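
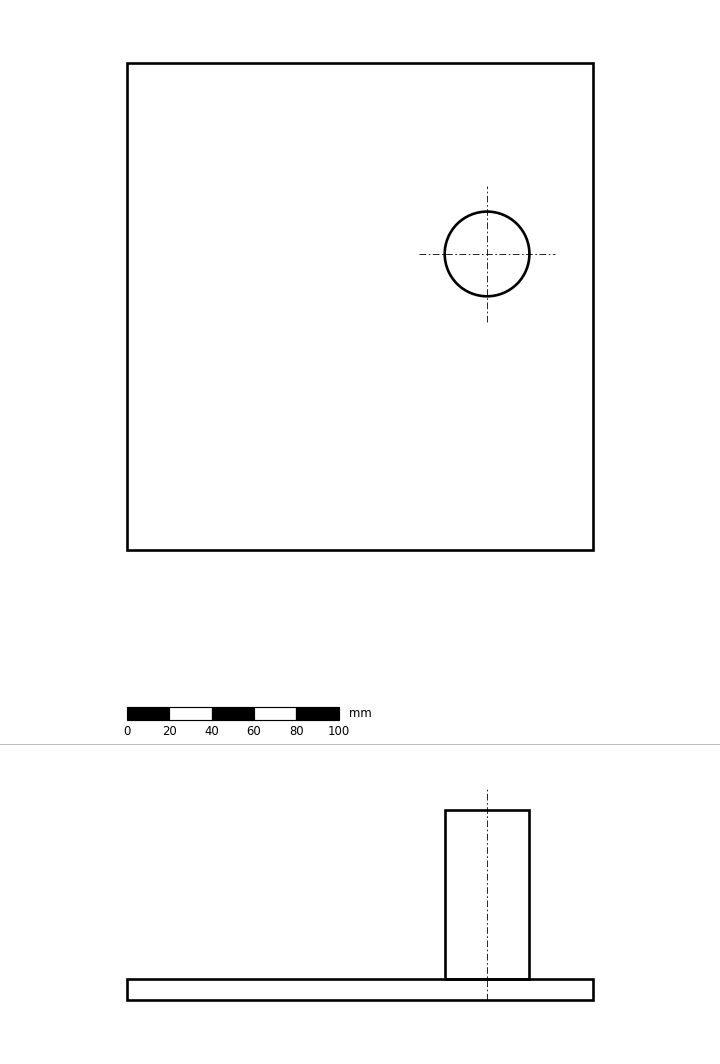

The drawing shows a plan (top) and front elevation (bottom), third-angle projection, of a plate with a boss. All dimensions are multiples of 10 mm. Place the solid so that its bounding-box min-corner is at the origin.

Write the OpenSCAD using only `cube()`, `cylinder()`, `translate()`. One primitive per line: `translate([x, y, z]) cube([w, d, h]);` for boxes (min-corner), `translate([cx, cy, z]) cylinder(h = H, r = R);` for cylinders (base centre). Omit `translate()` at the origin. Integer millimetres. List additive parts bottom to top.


cube([220, 230, 10]);
translate([170, 140, 10]) cylinder(h = 80, r = 20);


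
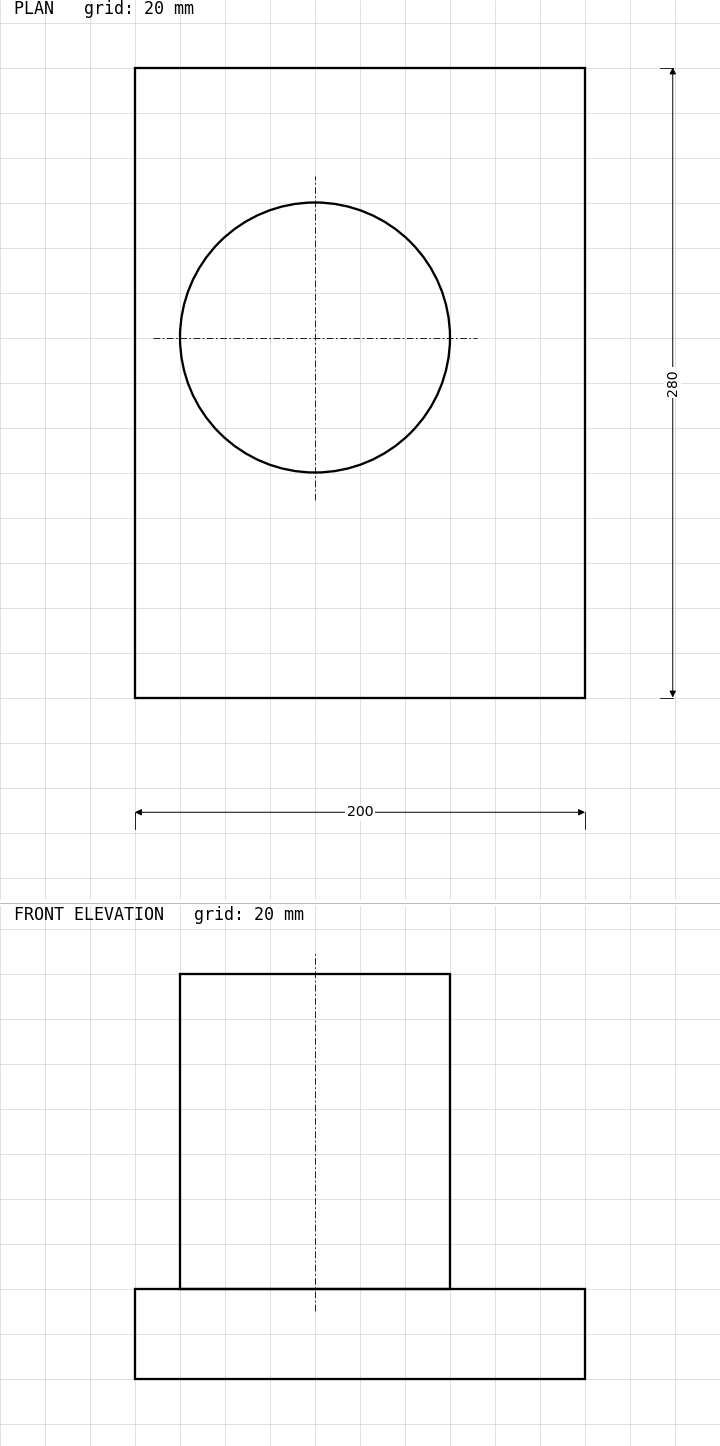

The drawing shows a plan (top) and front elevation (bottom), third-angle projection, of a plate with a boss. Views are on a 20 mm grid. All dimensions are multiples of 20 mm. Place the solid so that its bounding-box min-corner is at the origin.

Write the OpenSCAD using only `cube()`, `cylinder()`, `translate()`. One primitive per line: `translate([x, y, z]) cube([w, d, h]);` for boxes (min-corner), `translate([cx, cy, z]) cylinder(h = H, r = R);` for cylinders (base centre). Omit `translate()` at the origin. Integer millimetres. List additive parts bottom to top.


cube([200, 280, 40]);
translate([80, 160, 40]) cylinder(h = 140, r = 60);


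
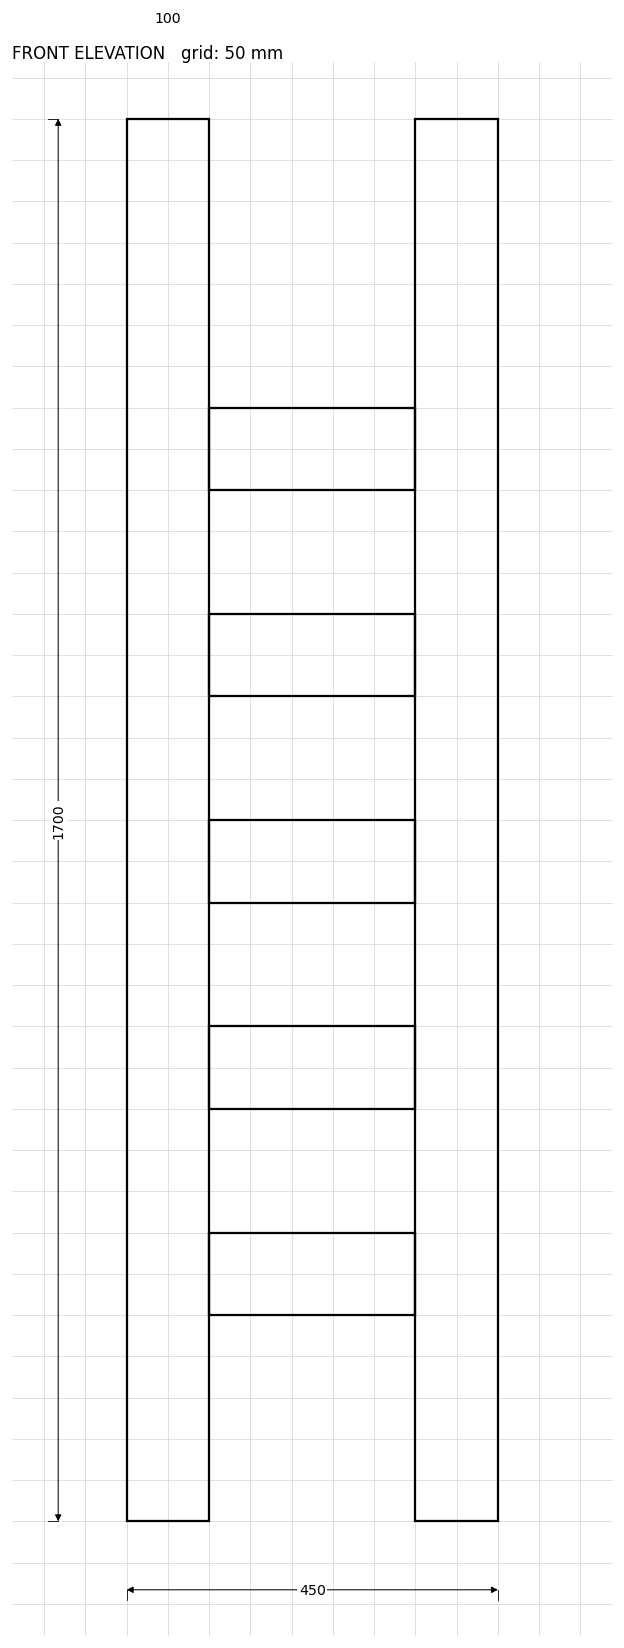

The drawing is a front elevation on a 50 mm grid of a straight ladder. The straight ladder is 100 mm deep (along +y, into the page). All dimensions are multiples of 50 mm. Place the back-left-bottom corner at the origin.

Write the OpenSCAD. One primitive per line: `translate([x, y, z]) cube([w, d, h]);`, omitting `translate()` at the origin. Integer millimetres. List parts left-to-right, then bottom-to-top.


cube([100, 100, 1700]);
translate([100, 0, 250]) cube([250, 100, 100]);
translate([100, 0, 500]) cube([250, 100, 100]);
translate([100, 0, 750]) cube([250, 100, 100]);
translate([100, 0, 1000]) cube([250, 100, 100]);
translate([100, 0, 1250]) cube([250, 100, 100]);
translate([350, 0, 0]) cube([100, 100, 1700]);


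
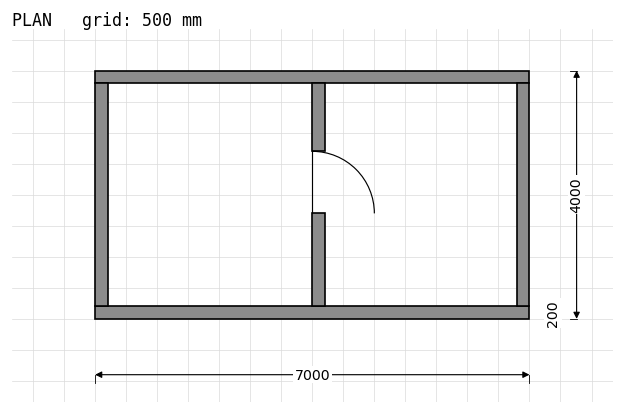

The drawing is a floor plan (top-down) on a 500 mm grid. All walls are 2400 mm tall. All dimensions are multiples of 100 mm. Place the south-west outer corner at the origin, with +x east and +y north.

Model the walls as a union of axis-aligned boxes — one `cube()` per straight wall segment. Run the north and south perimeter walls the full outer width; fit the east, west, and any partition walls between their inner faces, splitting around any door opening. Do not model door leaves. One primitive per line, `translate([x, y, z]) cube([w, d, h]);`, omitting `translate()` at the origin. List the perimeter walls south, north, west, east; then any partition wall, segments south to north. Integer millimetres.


cube([7000, 200, 2400]);
translate([0, 3800, 0]) cube([7000, 200, 2400]);
translate([0, 200, 0]) cube([200, 3600, 2400]);
translate([6800, 200, 0]) cube([200, 3600, 2400]);
translate([3500, 200, 0]) cube([200, 1500, 2400]);
translate([3500, 2700, 0]) cube([200, 1100, 2400]);


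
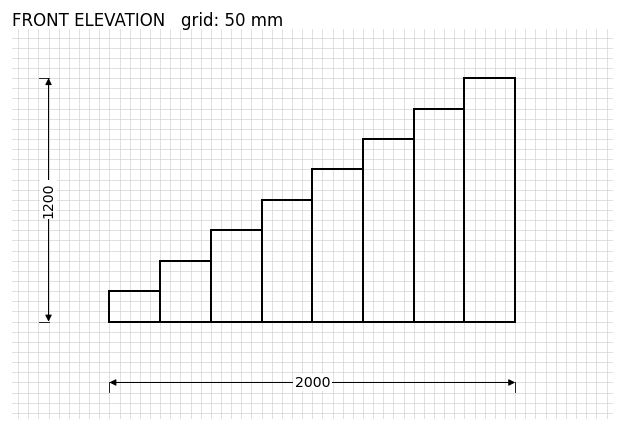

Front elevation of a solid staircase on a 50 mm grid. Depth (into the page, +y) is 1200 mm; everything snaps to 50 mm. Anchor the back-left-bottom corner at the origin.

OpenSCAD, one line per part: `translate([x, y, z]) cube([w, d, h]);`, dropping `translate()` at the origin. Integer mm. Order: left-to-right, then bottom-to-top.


cube([250, 1200, 150]);
translate([250, 0, 0]) cube([250, 1200, 300]);
translate([500, 0, 0]) cube([250, 1200, 450]);
translate([750, 0, 0]) cube([250, 1200, 600]);
translate([1000, 0, 0]) cube([250, 1200, 750]);
translate([1250, 0, 0]) cube([250, 1200, 900]);
translate([1500, 0, 0]) cube([250, 1200, 1050]);
translate([1750, 0, 0]) cube([250, 1200, 1200]);


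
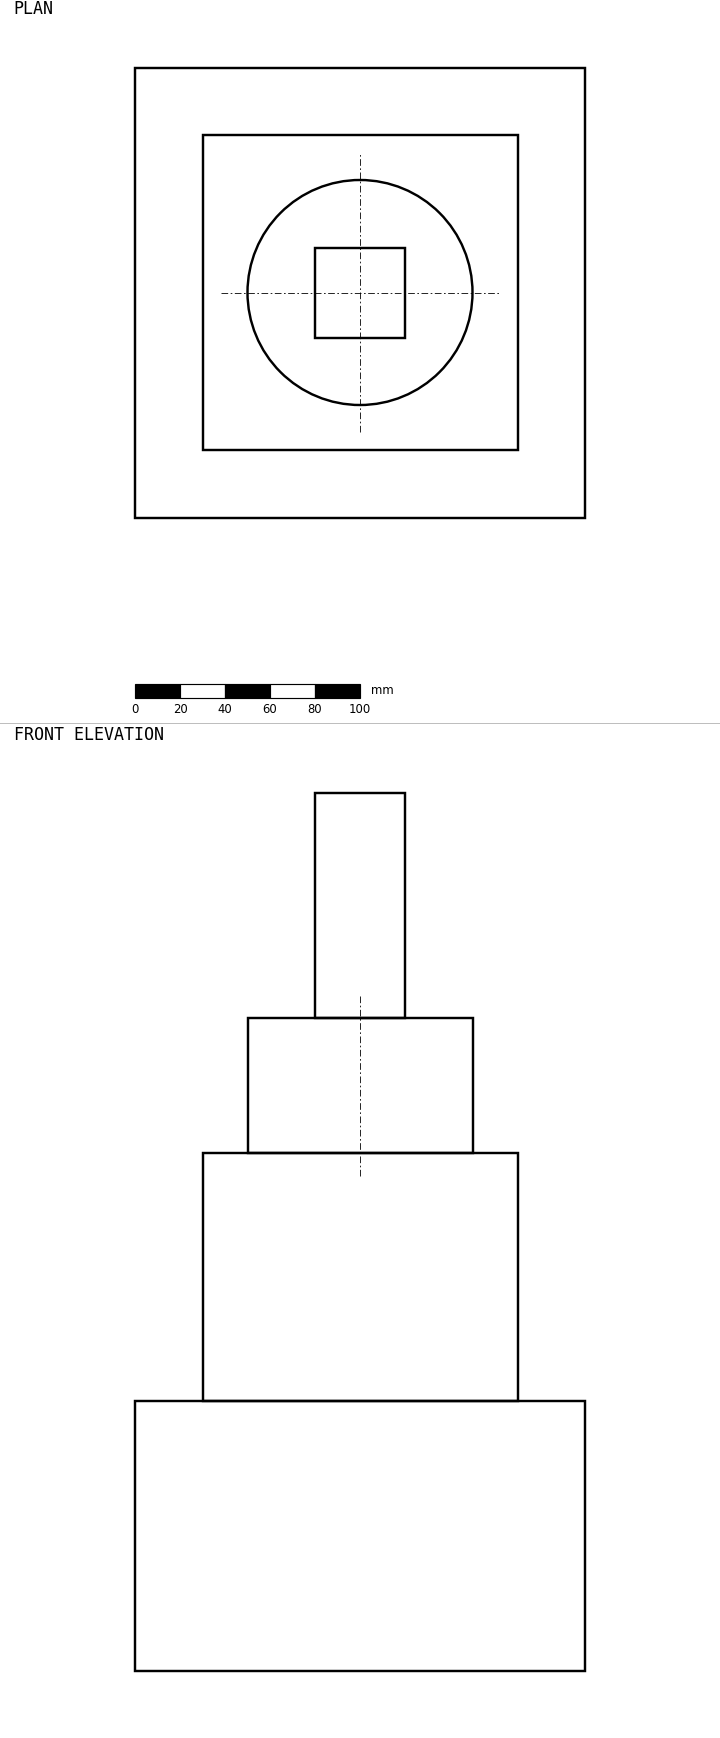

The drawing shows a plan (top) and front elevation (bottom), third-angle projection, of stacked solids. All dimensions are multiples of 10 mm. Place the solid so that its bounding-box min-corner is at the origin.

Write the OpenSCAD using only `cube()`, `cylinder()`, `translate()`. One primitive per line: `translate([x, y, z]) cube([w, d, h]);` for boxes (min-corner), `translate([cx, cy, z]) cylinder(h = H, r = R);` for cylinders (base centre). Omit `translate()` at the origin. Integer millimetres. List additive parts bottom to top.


cube([200, 200, 120]);
translate([30, 30, 120]) cube([140, 140, 110]);
translate([100, 100, 230]) cylinder(h = 60, r = 50);
translate([80, 80, 290]) cube([40, 40, 100]);


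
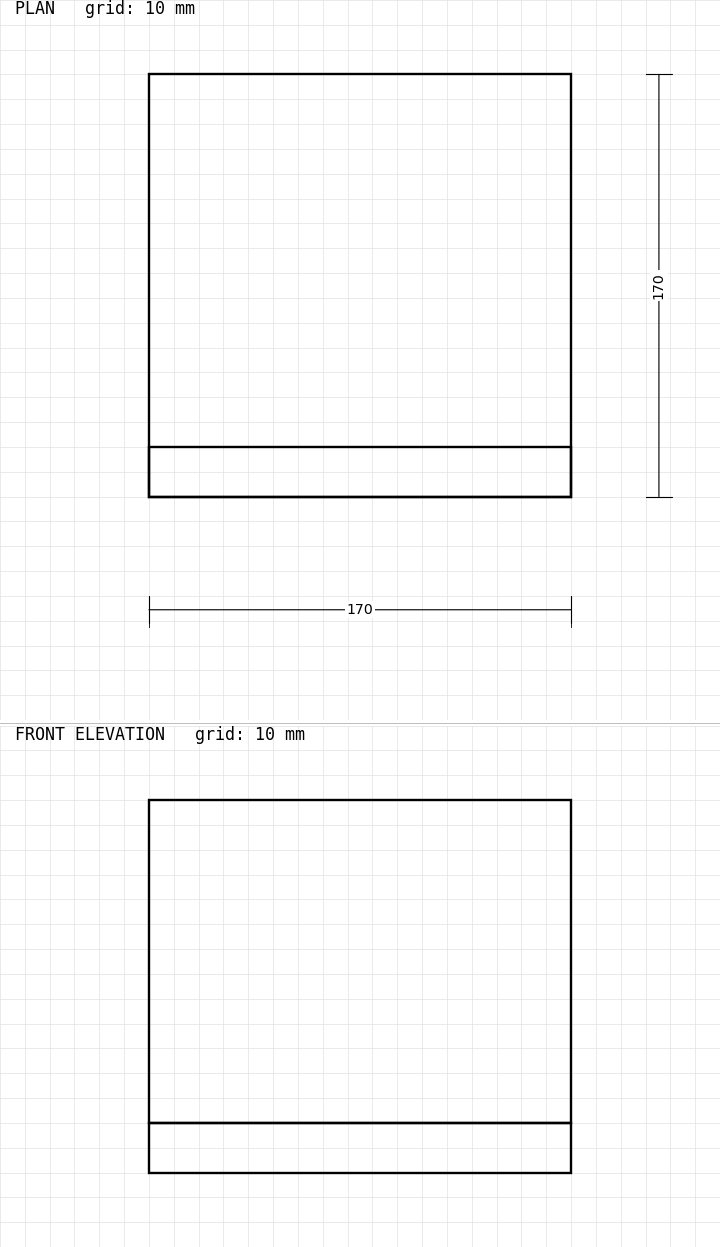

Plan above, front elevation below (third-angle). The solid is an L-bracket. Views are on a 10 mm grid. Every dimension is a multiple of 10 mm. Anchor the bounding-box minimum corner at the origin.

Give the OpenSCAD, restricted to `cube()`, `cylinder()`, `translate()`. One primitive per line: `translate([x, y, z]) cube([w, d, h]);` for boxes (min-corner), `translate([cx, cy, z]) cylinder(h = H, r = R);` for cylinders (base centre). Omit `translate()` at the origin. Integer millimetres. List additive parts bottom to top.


cube([170, 170, 20]);
translate([0, 0, 20]) cube([170, 20, 130]);


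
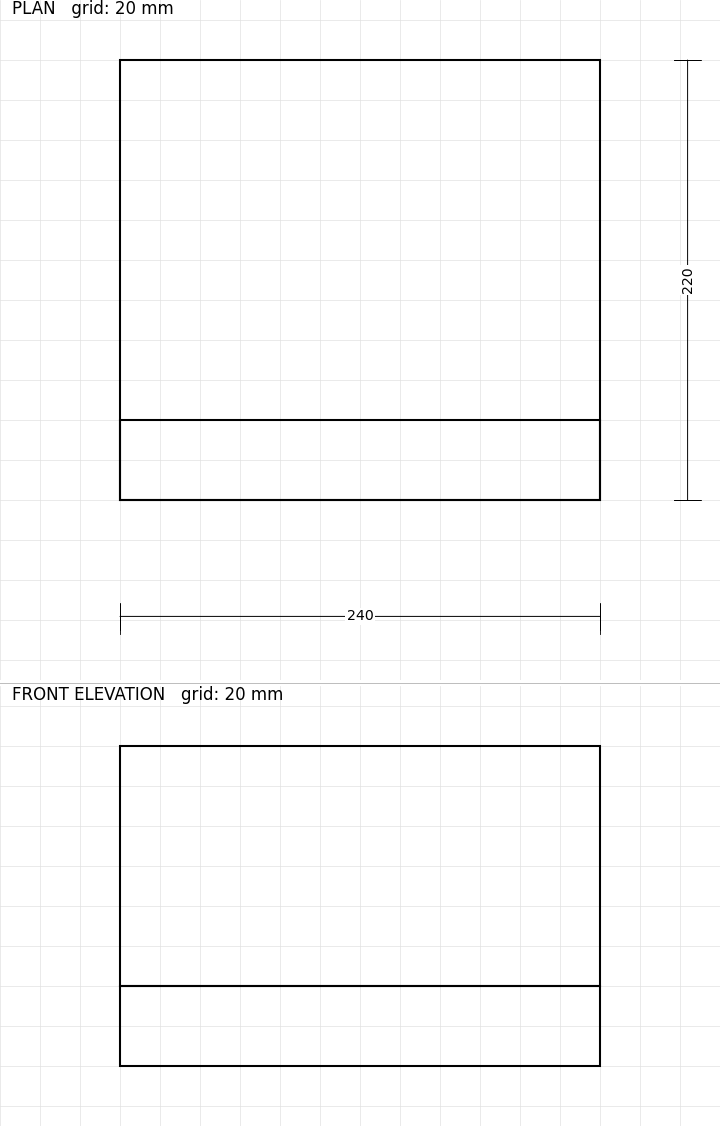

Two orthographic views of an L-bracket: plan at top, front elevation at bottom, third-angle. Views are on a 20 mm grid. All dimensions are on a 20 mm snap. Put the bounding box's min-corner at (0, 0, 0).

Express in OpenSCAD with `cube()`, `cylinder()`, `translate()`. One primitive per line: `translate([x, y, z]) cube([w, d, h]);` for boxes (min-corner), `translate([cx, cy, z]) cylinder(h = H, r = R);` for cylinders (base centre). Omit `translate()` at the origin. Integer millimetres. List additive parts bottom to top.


cube([240, 220, 40]);
translate([0, 0, 40]) cube([240, 40, 120]);


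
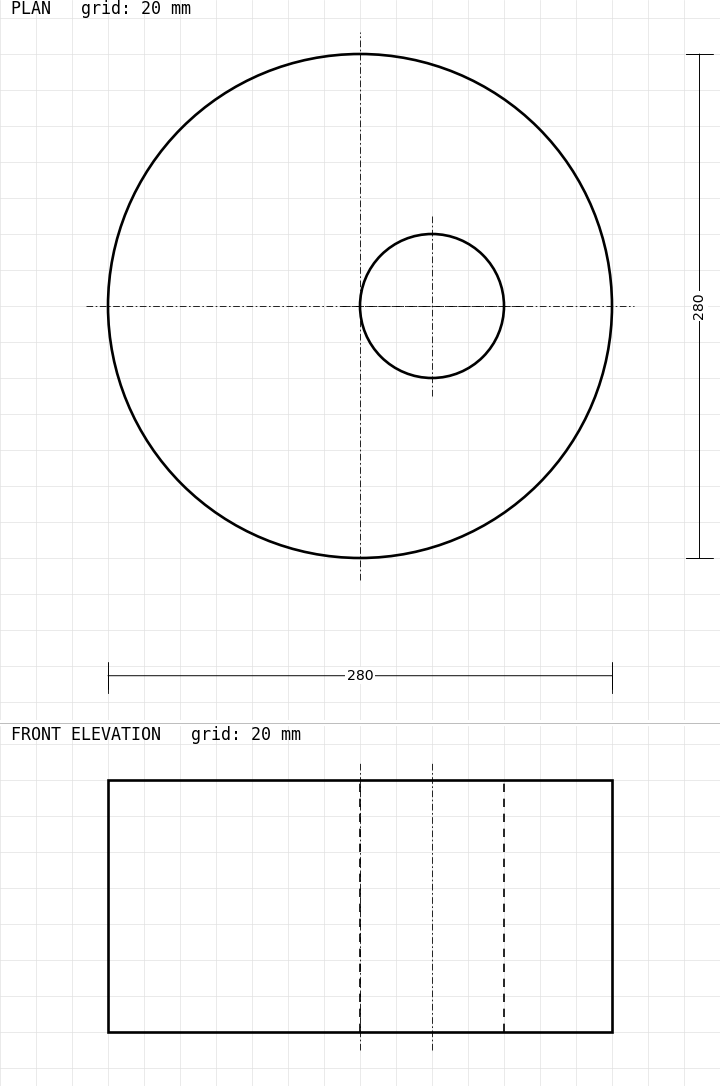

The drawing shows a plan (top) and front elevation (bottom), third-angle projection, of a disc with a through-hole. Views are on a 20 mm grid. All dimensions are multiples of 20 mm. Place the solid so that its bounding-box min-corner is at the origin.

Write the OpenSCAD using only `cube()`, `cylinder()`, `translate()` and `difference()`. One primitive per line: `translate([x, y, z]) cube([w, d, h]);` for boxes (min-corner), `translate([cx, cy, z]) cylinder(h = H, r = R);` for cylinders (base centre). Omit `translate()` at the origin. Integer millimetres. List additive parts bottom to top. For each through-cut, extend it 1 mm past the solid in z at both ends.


difference() {
  translate([140, 140, 0]) cylinder(h = 140, r = 140);
  translate([180, 140, -1]) cylinder(h = 142, r = 40);
}


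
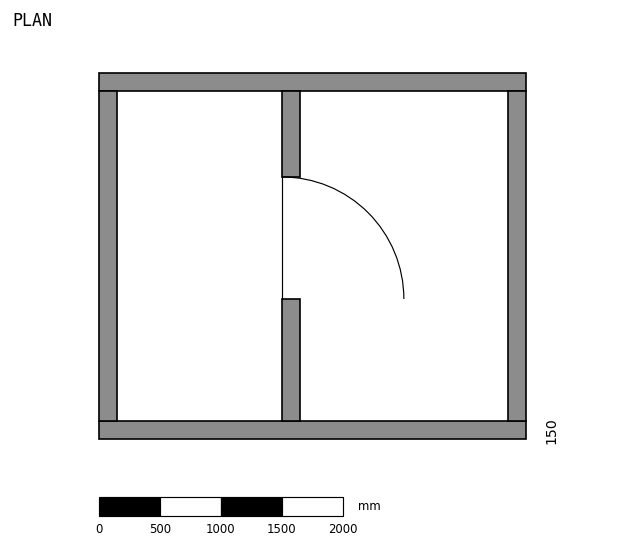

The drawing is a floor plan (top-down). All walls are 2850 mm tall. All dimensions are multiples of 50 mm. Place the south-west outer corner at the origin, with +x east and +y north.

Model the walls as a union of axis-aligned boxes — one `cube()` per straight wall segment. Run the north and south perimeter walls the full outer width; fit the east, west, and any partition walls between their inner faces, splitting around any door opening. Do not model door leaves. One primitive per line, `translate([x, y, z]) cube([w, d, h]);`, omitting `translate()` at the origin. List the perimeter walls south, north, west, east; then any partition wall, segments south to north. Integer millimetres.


cube([3500, 150, 2850]);
translate([0, 2850, 0]) cube([3500, 150, 2850]);
translate([0, 150, 0]) cube([150, 2700, 2850]);
translate([3350, 150, 0]) cube([150, 2700, 2850]);
translate([1500, 150, 0]) cube([150, 1000, 2850]);
translate([1500, 2150, 0]) cube([150, 700, 2850]);


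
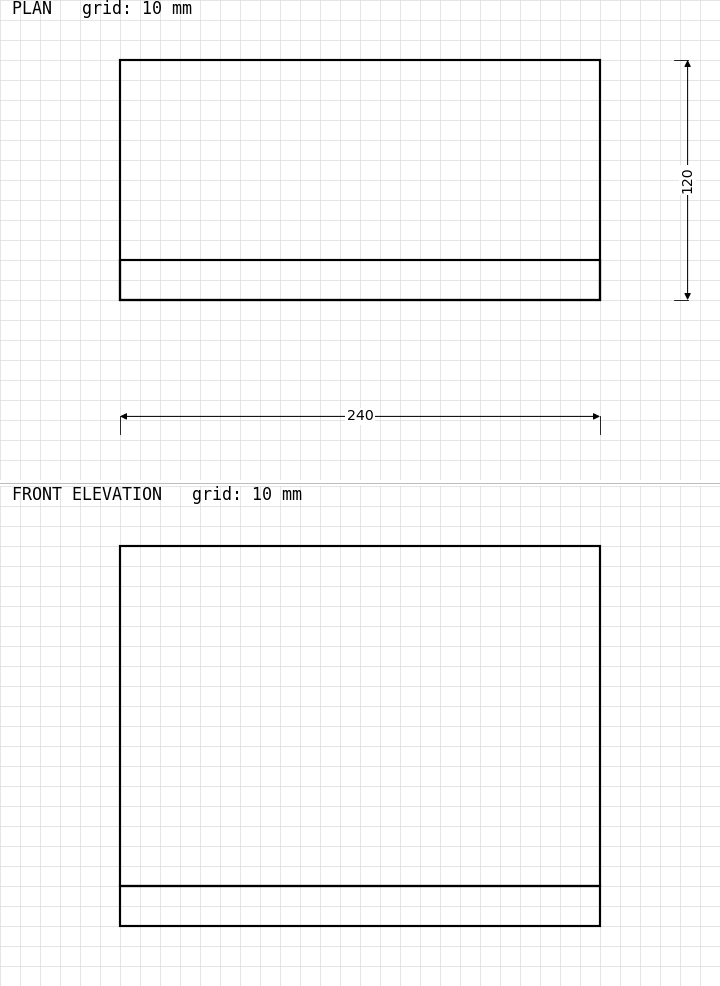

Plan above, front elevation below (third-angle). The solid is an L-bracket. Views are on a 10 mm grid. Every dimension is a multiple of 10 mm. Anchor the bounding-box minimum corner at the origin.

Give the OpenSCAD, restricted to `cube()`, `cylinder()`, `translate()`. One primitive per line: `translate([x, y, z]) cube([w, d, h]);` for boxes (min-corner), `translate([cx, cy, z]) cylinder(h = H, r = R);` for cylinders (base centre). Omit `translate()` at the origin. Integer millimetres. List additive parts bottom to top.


cube([240, 120, 20]);
translate([0, 0, 20]) cube([240, 20, 170]);


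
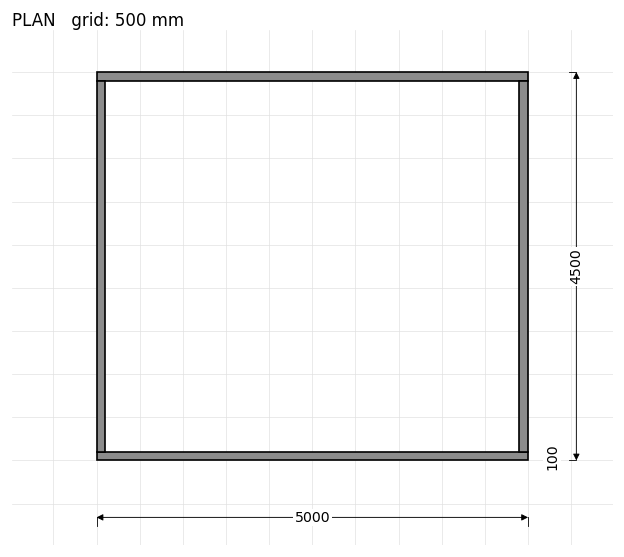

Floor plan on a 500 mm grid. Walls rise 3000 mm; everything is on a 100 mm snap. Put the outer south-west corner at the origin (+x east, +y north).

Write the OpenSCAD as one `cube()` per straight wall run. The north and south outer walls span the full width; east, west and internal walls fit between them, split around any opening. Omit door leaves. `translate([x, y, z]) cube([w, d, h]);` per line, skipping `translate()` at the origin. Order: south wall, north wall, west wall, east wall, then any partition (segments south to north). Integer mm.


cube([5000, 100, 3000]);
translate([0, 4400, 0]) cube([5000, 100, 3000]);
translate([0, 100, 0]) cube([100, 4300, 3000]);
translate([4900, 100, 0]) cube([100, 4300, 3000]);


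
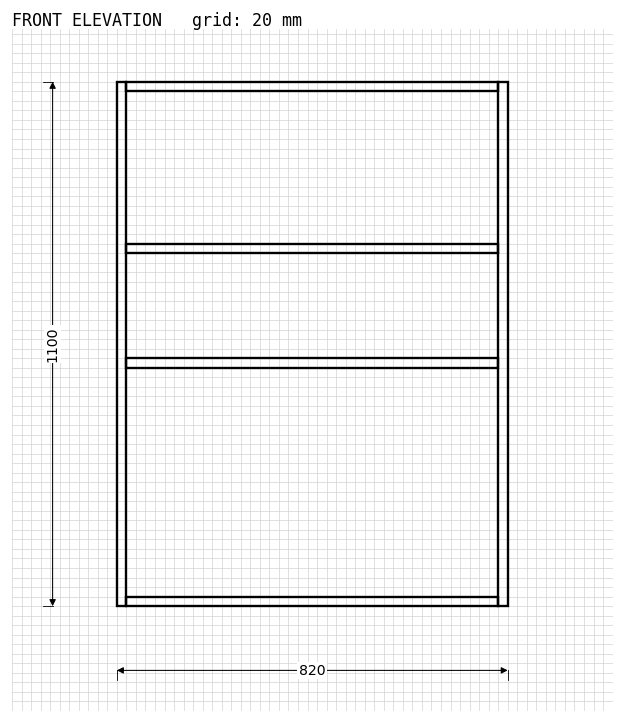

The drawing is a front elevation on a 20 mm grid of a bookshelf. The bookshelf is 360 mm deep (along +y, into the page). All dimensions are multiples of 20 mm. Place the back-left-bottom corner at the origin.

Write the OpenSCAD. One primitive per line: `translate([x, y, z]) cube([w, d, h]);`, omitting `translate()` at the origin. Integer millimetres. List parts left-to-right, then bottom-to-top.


cube([20, 360, 1100]);
translate([20, 0, 0]) cube([780, 360, 20]);
translate([20, 0, 500]) cube([780, 360, 20]);
translate([20, 0, 740]) cube([780, 360, 20]);
translate([20, 0, 1080]) cube([780, 360, 20]);
translate([800, 0, 0]) cube([20, 360, 1100]);


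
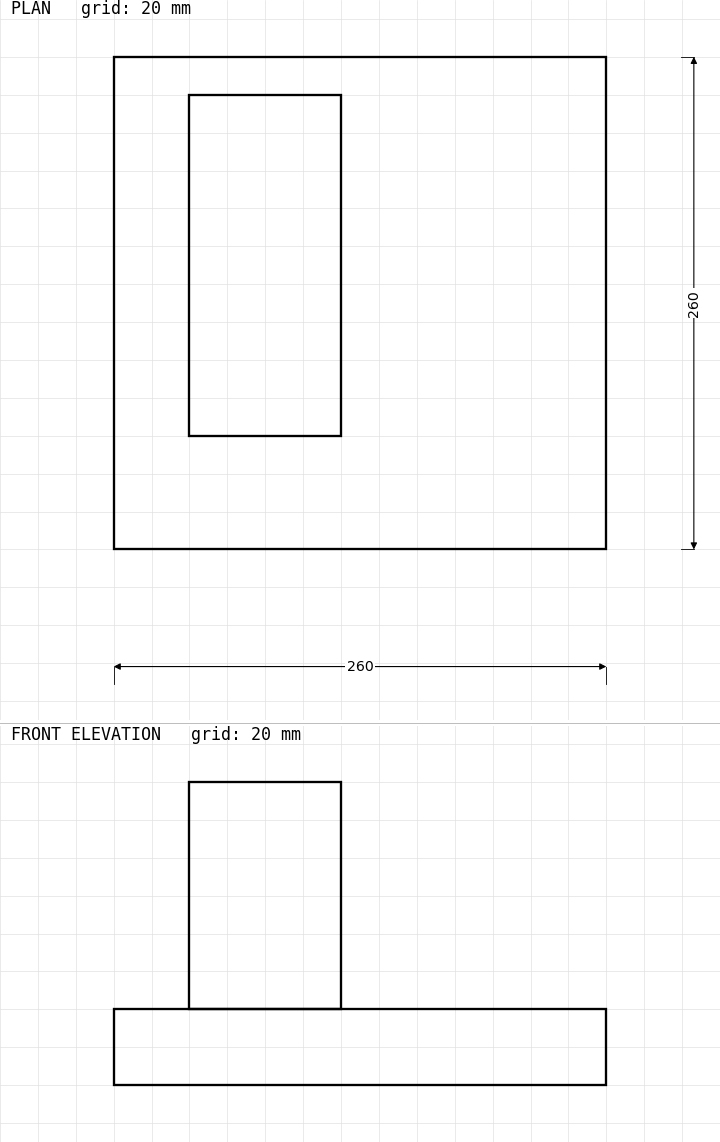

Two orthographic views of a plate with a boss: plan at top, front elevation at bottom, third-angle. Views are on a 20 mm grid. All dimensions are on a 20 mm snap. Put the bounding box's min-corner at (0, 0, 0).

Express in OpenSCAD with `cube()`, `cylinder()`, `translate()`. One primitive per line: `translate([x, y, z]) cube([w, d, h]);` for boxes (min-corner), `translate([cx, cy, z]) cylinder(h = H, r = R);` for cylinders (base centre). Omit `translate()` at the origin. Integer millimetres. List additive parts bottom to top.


cube([260, 260, 40]);
translate([40, 60, 40]) cube([80, 180, 120]);


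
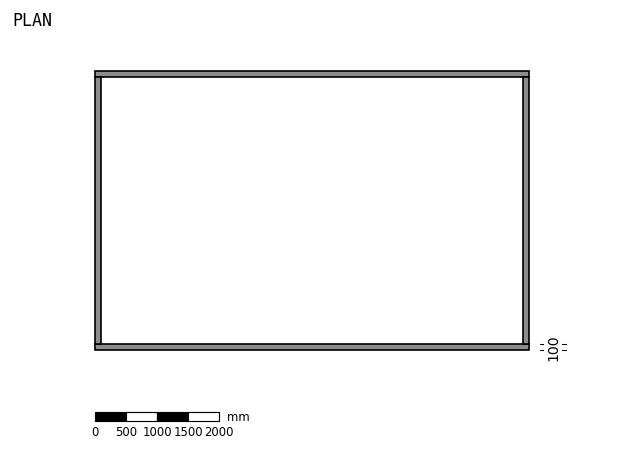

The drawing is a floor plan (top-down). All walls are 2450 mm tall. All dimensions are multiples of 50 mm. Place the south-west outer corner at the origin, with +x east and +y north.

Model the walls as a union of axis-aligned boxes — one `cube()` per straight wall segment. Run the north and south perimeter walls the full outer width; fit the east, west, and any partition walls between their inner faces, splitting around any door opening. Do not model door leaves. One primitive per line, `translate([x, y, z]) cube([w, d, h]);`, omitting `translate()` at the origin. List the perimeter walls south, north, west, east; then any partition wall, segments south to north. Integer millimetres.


cube([7000, 100, 2450]);
translate([0, 4400, 0]) cube([7000, 100, 2450]);
translate([0, 100, 0]) cube([100, 4300, 2450]);
translate([6900, 100, 0]) cube([100, 4300, 2450]);


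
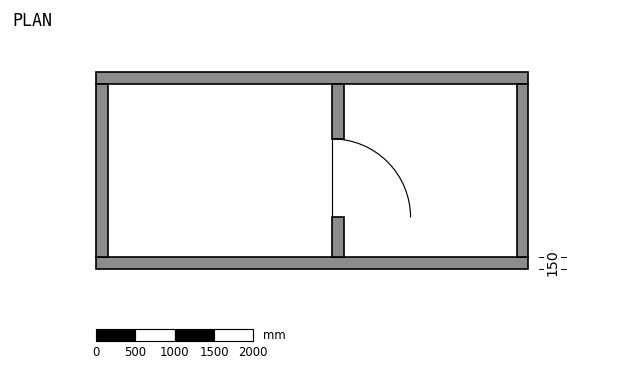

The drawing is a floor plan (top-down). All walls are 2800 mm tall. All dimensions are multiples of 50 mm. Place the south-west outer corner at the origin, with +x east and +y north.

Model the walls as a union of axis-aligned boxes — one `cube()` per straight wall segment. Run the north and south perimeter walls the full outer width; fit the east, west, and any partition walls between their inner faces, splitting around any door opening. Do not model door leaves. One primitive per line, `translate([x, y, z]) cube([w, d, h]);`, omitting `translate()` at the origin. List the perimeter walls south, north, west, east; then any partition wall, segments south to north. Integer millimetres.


cube([5500, 150, 2800]);
translate([0, 2350, 0]) cube([5500, 150, 2800]);
translate([0, 150, 0]) cube([150, 2200, 2800]);
translate([5350, 150, 0]) cube([150, 2200, 2800]);
translate([3000, 150, 0]) cube([150, 500, 2800]);
translate([3000, 1650, 0]) cube([150, 700, 2800]);


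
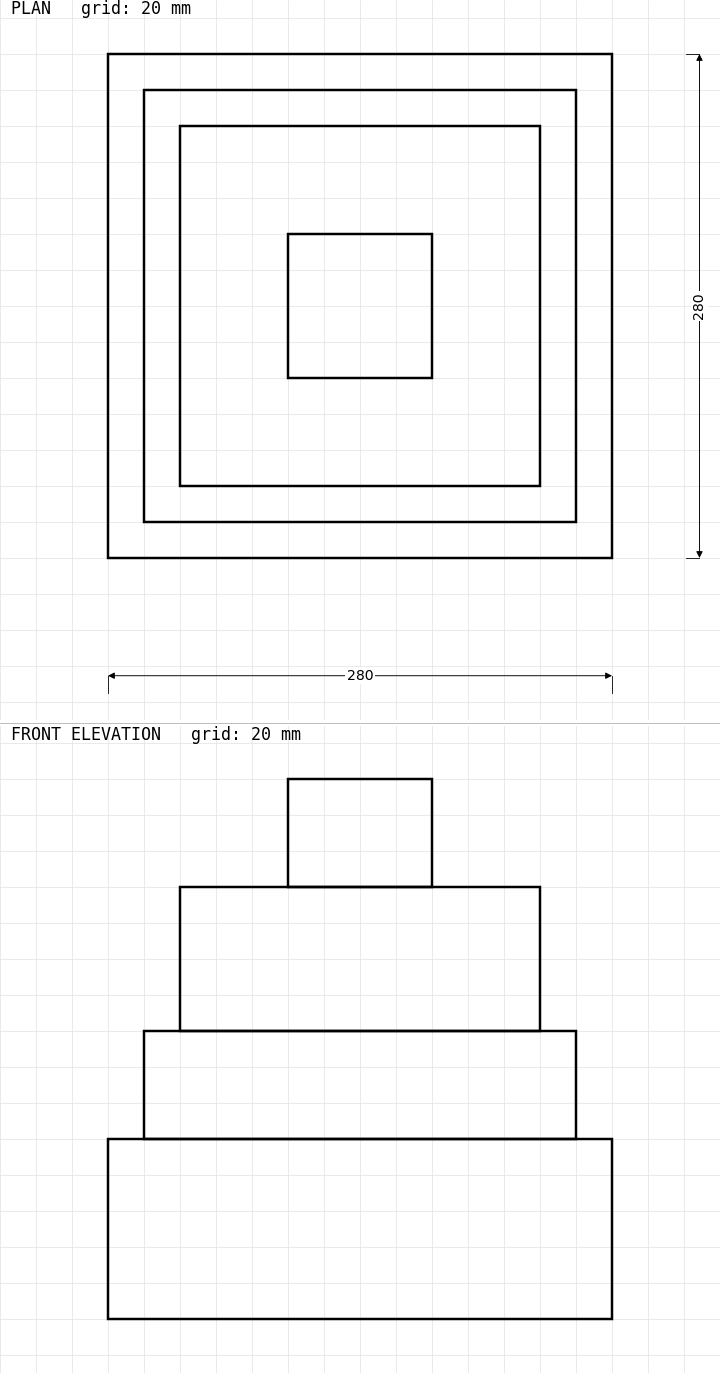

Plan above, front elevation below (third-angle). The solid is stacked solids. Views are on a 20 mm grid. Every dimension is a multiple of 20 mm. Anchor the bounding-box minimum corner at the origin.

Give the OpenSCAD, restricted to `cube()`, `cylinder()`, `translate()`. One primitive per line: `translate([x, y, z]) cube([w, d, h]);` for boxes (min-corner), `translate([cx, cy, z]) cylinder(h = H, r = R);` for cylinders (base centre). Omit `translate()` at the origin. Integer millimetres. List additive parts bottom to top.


cube([280, 280, 100]);
translate([20, 20, 100]) cube([240, 240, 60]);
translate([40, 40, 160]) cube([200, 200, 80]);
translate([100, 100, 240]) cube([80, 80, 60]);


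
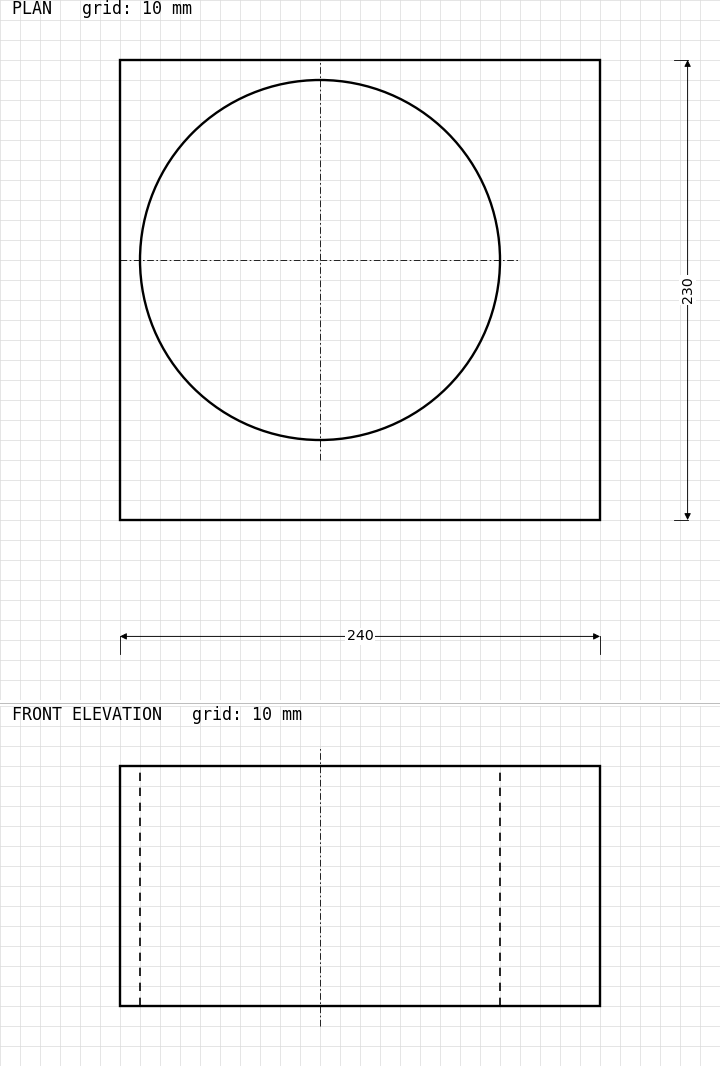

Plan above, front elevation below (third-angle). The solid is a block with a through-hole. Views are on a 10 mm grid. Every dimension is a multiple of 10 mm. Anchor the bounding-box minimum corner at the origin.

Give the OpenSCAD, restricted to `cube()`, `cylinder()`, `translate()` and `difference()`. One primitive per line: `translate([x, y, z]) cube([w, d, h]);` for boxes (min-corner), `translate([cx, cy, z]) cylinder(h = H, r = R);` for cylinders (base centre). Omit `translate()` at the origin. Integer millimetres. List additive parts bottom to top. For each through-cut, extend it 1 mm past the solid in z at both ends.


difference() {
  cube([240, 230, 120]);
  translate([100, 130, -1]) cylinder(h = 122, r = 90);
}


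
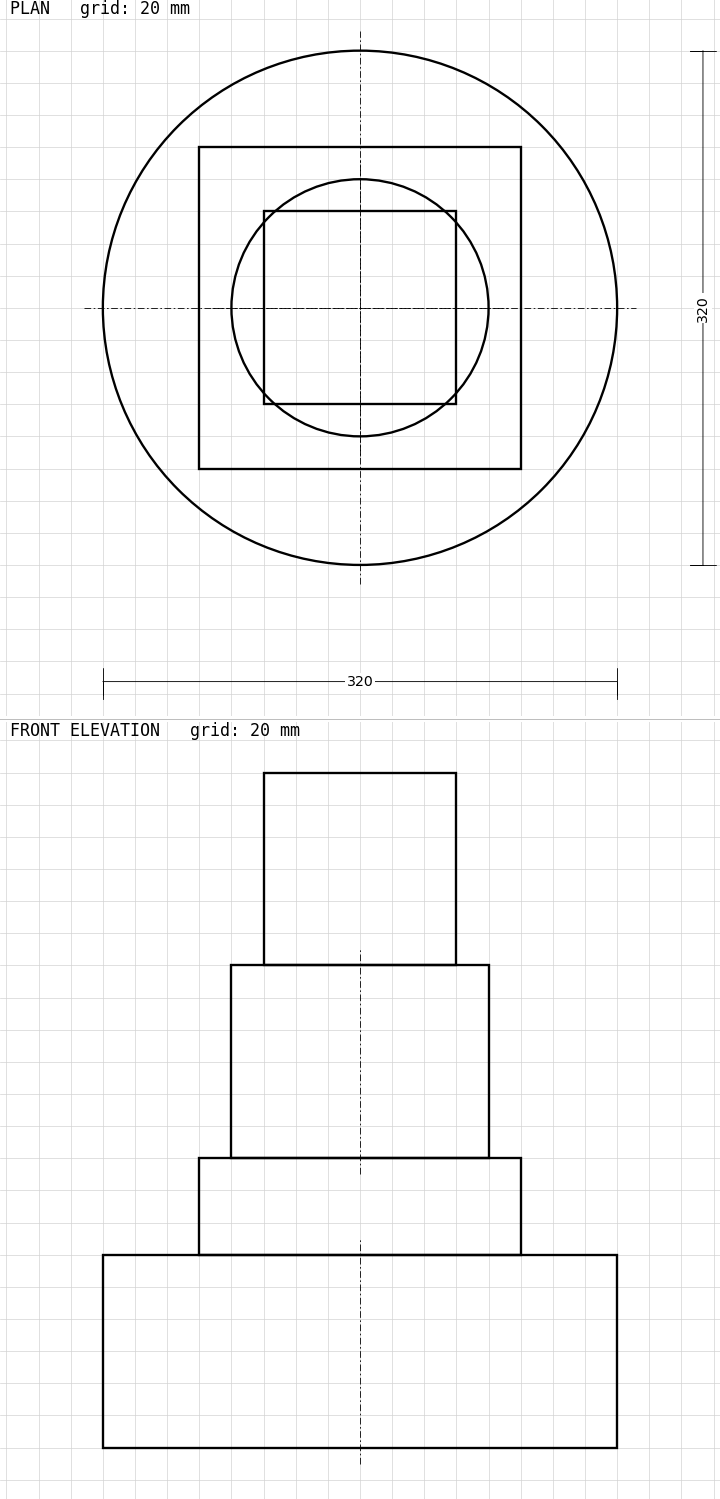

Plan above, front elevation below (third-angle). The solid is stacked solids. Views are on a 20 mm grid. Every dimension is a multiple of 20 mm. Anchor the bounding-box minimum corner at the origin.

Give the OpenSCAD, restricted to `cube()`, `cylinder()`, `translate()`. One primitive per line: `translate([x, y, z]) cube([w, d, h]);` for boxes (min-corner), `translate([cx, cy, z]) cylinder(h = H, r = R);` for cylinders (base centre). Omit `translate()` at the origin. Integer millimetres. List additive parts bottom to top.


translate([160, 160, 0]) cylinder(h = 120, r = 160);
translate([60, 60, 120]) cube([200, 200, 60]);
translate([160, 160, 180]) cylinder(h = 120, r = 80);
translate([100, 100, 300]) cube([120, 120, 120]);


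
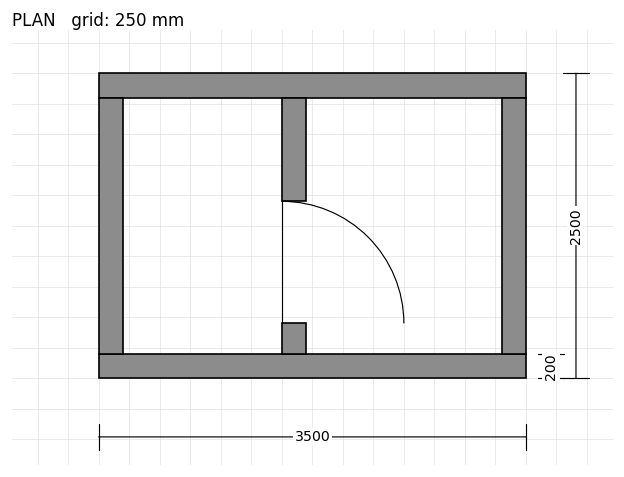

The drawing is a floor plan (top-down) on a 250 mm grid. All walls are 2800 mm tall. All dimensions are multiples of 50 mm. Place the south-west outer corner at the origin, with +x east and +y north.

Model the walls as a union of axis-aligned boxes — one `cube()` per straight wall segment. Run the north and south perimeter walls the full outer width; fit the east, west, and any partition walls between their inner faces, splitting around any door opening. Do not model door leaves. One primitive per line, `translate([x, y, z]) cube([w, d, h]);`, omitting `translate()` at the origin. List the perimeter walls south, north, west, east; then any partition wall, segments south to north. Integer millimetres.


cube([3500, 200, 2800]);
translate([0, 2300, 0]) cube([3500, 200, 2800]);
translate([0, 200, 0]) cube([200, 2100, 2800]);
translate([3300, 200, 0]) cube([200, 2100, 2800]);
translate([1500, 200, 0]) cube([200, 250, 2800]);
translate([1500, 1450, 0]) cube([200, 850, 2800]);


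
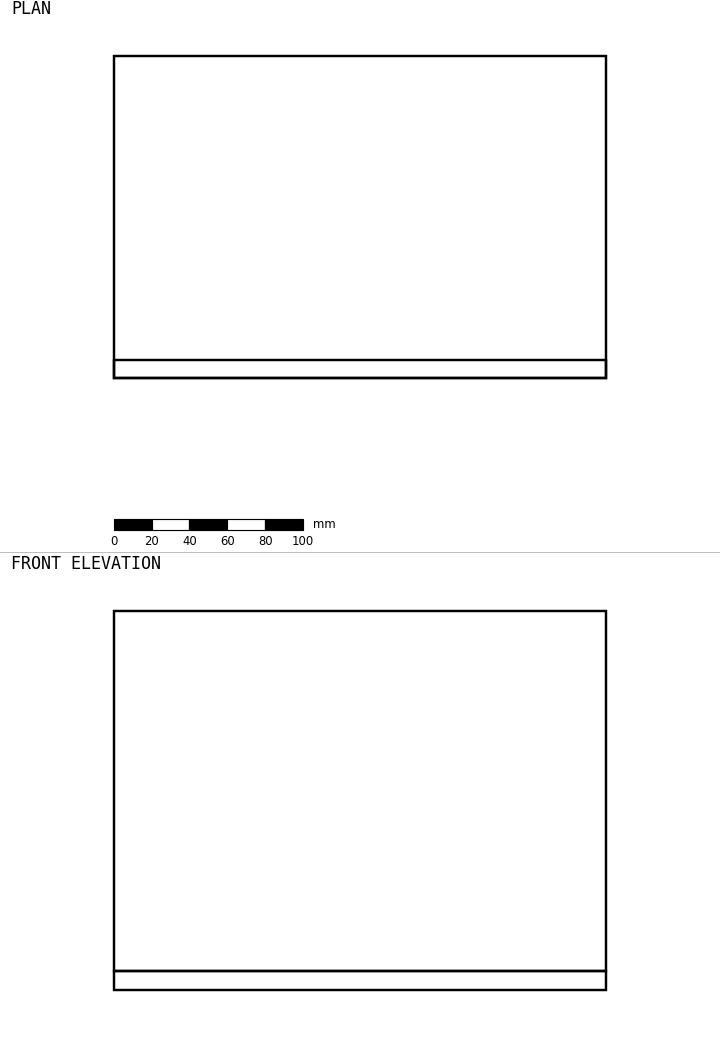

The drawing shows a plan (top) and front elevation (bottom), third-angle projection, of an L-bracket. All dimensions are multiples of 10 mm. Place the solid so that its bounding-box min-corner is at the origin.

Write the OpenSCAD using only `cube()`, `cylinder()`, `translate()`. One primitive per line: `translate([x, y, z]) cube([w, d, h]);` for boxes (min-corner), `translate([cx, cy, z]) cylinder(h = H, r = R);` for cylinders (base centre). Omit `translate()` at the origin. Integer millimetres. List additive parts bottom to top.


cube([260, 170, 10]);
translate([0, 0, 10]) cube([260, 10, 190]);


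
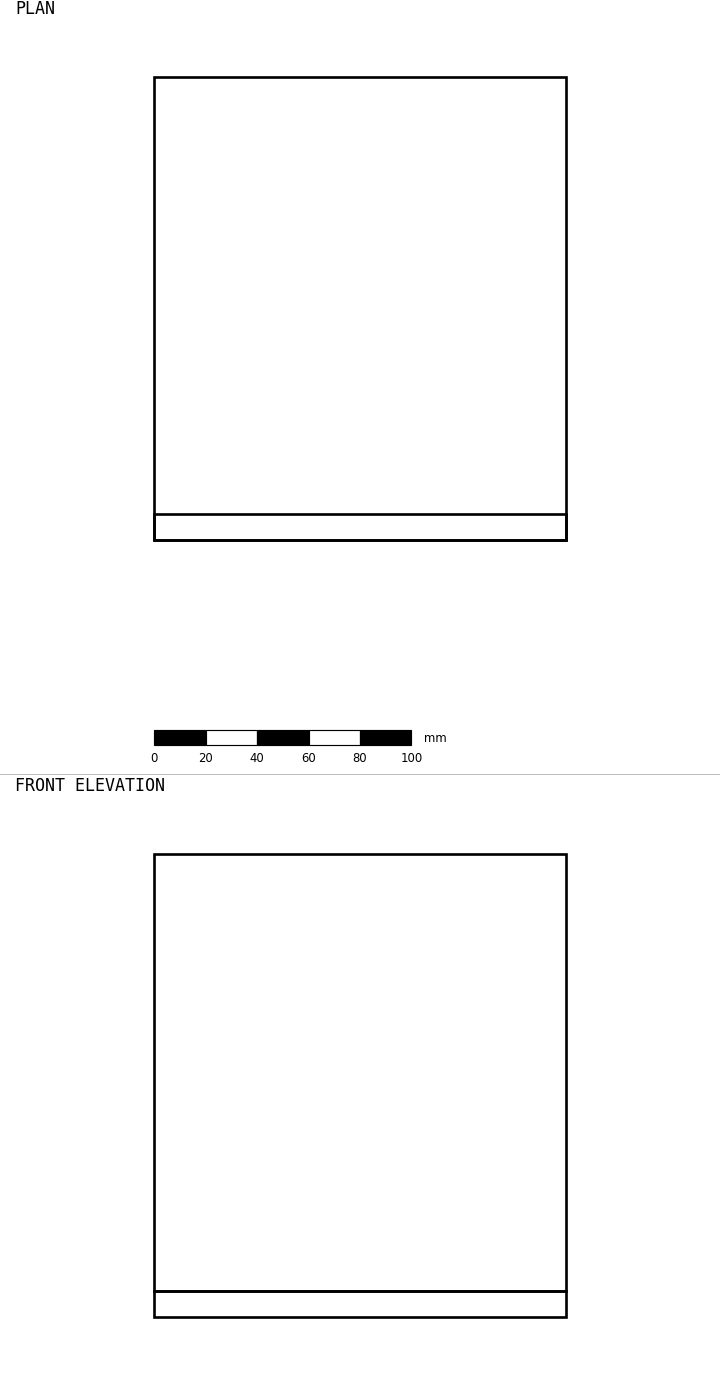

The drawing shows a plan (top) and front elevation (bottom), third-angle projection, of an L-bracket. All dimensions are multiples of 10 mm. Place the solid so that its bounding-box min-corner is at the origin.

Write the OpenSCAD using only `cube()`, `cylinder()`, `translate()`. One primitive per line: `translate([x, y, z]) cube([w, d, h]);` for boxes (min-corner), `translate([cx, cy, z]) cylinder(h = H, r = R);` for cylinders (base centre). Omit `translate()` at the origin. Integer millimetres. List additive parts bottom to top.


cube([160, 180, 10]);
translate([0, 0, 10]) cube([160, 10, 170]);


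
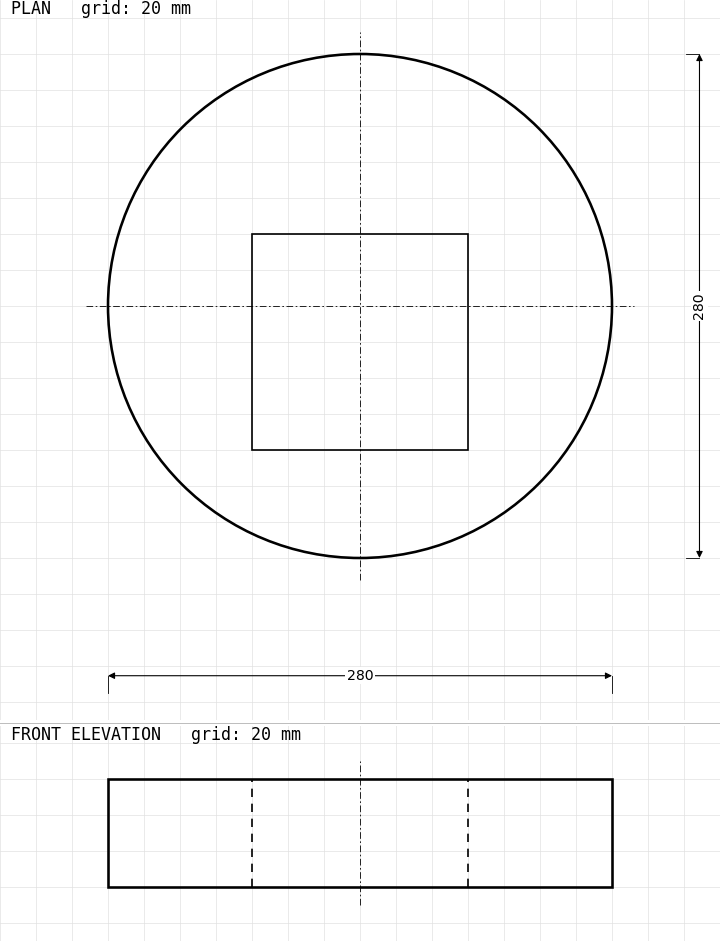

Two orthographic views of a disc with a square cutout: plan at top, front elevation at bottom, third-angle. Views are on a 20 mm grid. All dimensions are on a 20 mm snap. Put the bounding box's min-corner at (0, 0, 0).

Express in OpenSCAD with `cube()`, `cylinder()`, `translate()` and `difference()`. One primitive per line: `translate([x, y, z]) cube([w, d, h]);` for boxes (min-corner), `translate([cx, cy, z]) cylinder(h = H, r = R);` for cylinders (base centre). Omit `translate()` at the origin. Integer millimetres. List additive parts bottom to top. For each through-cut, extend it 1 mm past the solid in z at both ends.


difference() {
  translate([140, 140, 0]) cylinder(h = 60, r = 140);
  translate([80, 60, -1]) cube([120, 120, 62]);
}


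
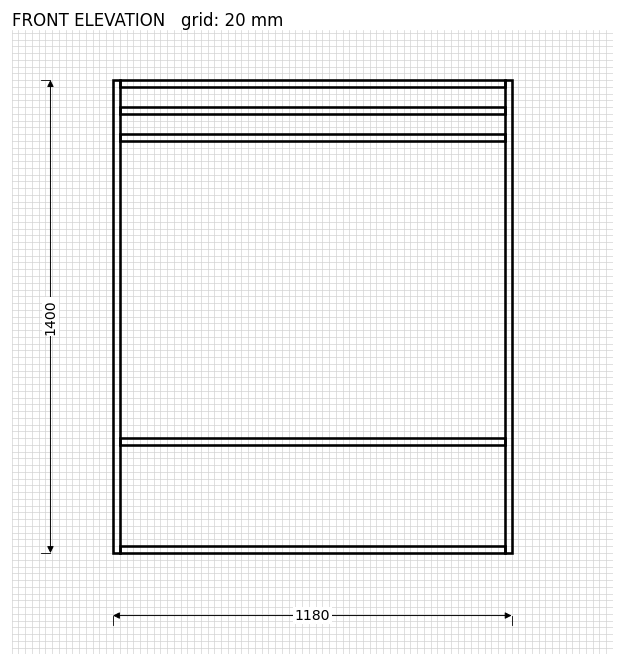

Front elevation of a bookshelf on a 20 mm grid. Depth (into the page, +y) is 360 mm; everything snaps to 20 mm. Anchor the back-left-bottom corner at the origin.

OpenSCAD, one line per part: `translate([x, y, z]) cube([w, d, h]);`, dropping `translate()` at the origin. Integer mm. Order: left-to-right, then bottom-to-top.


cube([20, 360, 1400]);
translate([20, 0, 0]) cube([1140, 360, 20]);
translate([20, 0, 320]) cube([1140, 360, 20]);
translate([20, 0, 1220]) cube([1140, 360, 20]);
translate([20, 0, 1300]) cube([1140, 360, 20]);
translate([20, 0, 1380]) cube([1140, 360, 20]);
translate([1160, 0, 0]) cube([20, 360, 1400]);


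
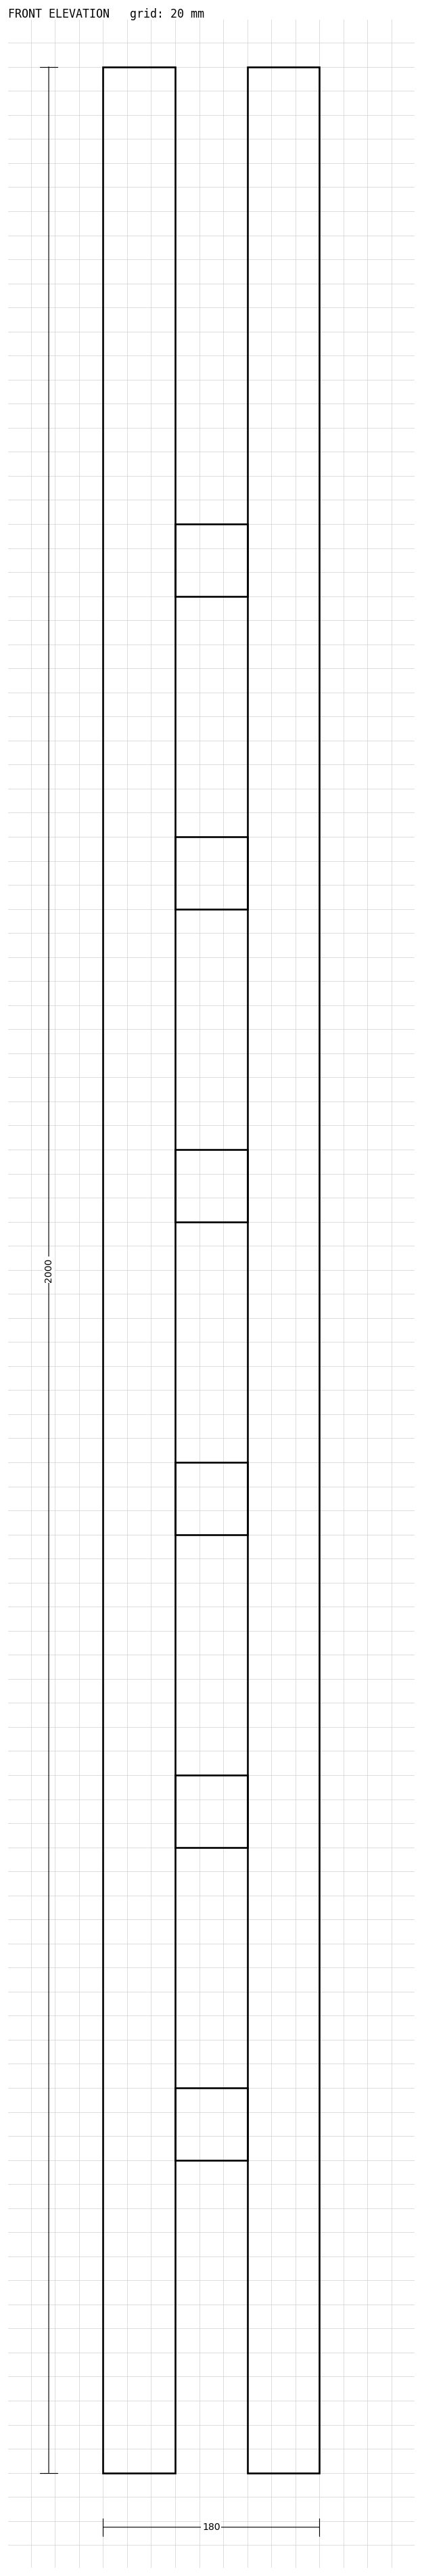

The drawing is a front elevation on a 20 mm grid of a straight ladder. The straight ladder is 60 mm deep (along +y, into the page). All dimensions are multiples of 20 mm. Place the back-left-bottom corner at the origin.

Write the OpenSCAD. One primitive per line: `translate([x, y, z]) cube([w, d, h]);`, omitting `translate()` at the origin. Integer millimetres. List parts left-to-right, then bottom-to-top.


cube([60, 60, 2000]);
translate([60, 0, 260]) cube([60, 60, 60]);
translate([60, 0, 520]) cube([60, 60, 60]);
translate([60, 0, 780]) cube([60, 60, 60]);
translate([60, 0, 1040]) cube([60, 60, 60]);
translate([60, 0, 1300]) cube([60, 60, 60]);
translate([60, 0, 1560]) cube([60, 60, 60]);
translate([120, 0, 0]) cube([60, 60, 2000]);


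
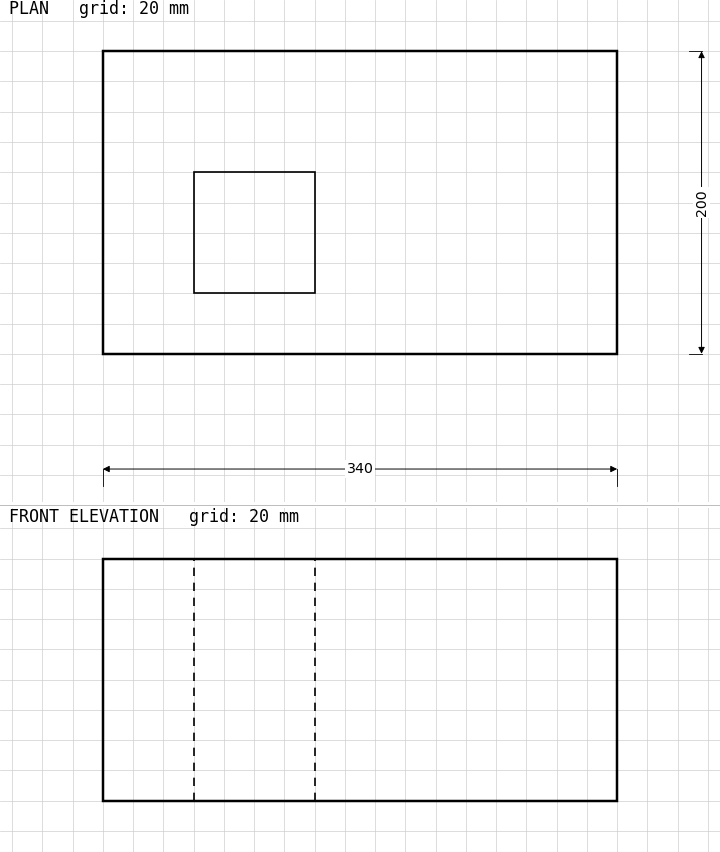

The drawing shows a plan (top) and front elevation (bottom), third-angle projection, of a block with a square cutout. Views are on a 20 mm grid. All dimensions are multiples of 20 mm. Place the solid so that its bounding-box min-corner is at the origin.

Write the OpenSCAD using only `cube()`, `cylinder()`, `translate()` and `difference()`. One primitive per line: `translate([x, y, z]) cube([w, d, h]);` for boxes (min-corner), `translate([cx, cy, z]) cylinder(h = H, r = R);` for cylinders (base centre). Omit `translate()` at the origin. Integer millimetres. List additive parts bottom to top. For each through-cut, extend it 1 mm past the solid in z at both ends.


difference() {
  cube([340, 200, 160]);
  translate([60, 40, -1]) cube([80, 80, 162]);
}


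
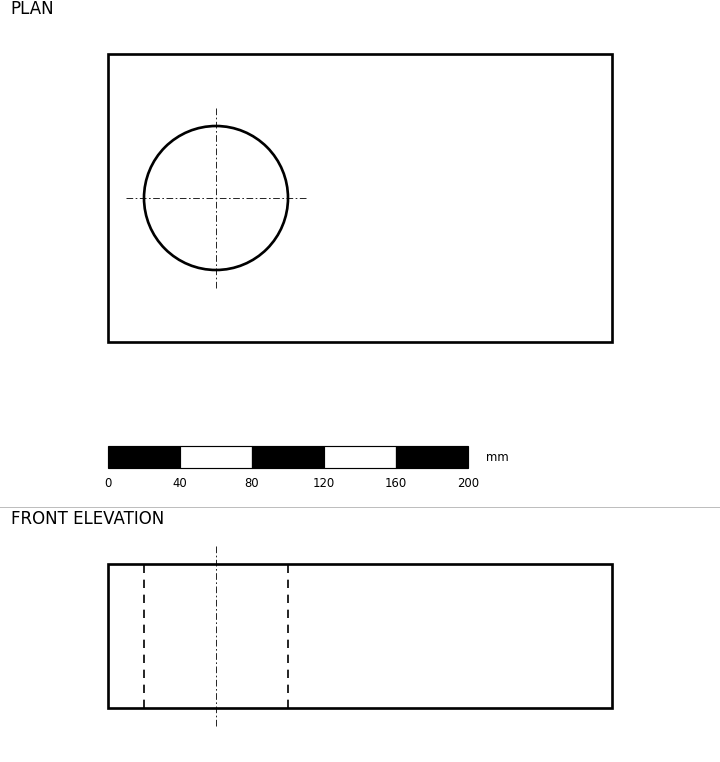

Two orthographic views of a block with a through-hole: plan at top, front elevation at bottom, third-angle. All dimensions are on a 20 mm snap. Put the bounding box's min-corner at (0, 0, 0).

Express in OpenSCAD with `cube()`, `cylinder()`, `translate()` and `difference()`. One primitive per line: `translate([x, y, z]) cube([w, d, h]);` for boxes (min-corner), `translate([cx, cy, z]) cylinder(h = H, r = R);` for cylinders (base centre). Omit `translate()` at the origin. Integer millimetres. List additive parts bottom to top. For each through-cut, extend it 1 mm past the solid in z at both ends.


difference() {
  cube([280, 160, 80]);
  translate([60, 80, -1]) cylinder(h = 82, r = 40);
}


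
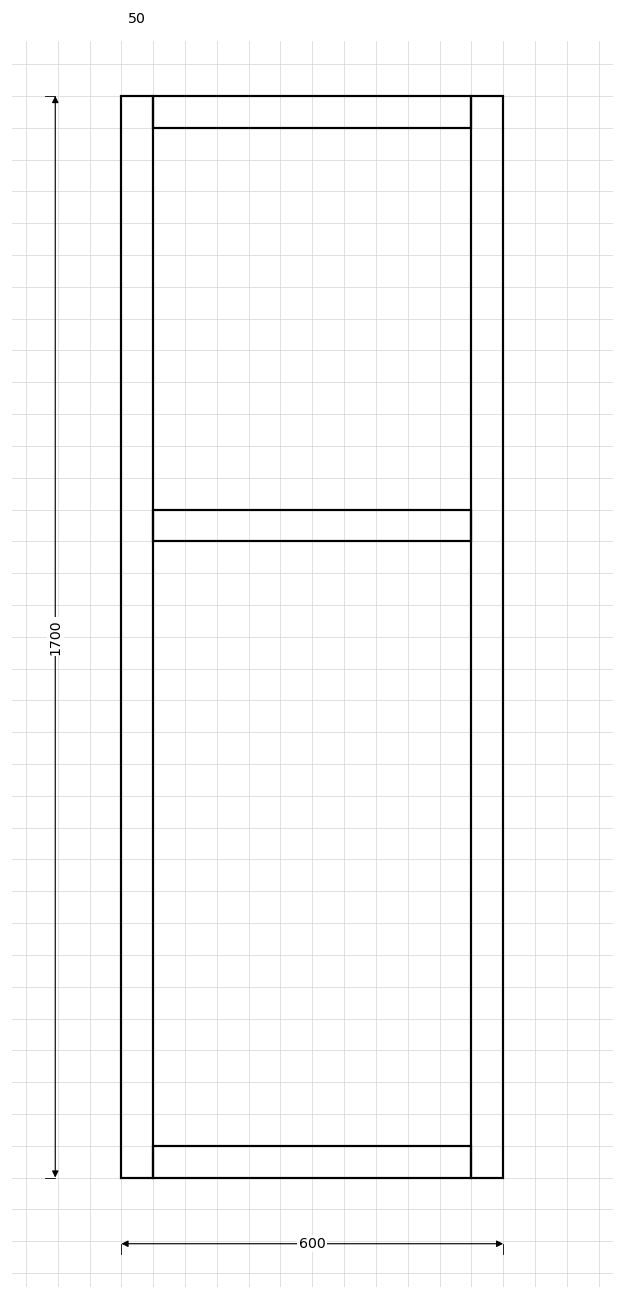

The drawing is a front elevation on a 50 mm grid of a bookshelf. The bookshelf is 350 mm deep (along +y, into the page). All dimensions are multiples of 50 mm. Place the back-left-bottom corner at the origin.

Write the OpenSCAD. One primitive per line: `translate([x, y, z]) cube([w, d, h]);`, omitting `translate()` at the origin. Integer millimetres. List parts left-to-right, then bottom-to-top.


cube([50, 350, 1700]);
translate([50, 0, 0]) cube([500, 350, 50]);
translate([50, 0, 1000]) cube([500, 350, 50]);
translate([50, 0, 1650]) cube([500, 350, 50]);
translate([550, 0, 0]) cube([50, 350, 1700]);


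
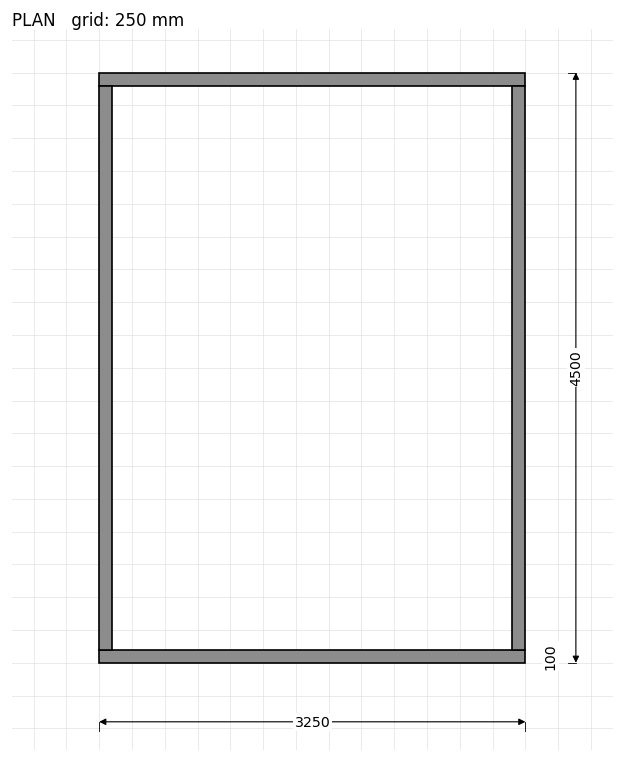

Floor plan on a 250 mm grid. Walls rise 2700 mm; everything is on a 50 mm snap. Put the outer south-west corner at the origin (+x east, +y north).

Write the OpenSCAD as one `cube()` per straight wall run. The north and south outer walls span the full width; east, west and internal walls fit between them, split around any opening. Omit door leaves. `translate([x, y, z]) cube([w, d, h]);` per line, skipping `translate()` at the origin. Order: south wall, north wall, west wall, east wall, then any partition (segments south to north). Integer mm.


cube([3250, 100, 2700]);
translate([0, 4400, 0]) cube([3250, 100, 2700]);
translate([0, 100, 0]) cube([100, 4300, 2700]);
translate([3150, 100, 0]) cube([100, 4300, 2700]);


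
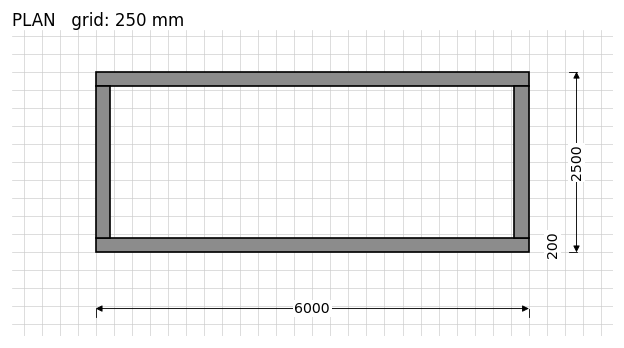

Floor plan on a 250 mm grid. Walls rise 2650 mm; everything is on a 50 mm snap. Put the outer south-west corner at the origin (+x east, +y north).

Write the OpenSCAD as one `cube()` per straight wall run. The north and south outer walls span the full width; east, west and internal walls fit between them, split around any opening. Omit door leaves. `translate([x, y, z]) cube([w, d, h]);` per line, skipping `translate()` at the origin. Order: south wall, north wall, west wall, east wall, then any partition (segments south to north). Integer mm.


cube([6000, 200, 2650]);
translate([0, 2300, 0]) cube([6000, 200, 2650]);
translate([0, 200, 0]) cube([200, 2100, 2650]);
translate([5800, 200, 0]) cube([200, 2100, 2650]);


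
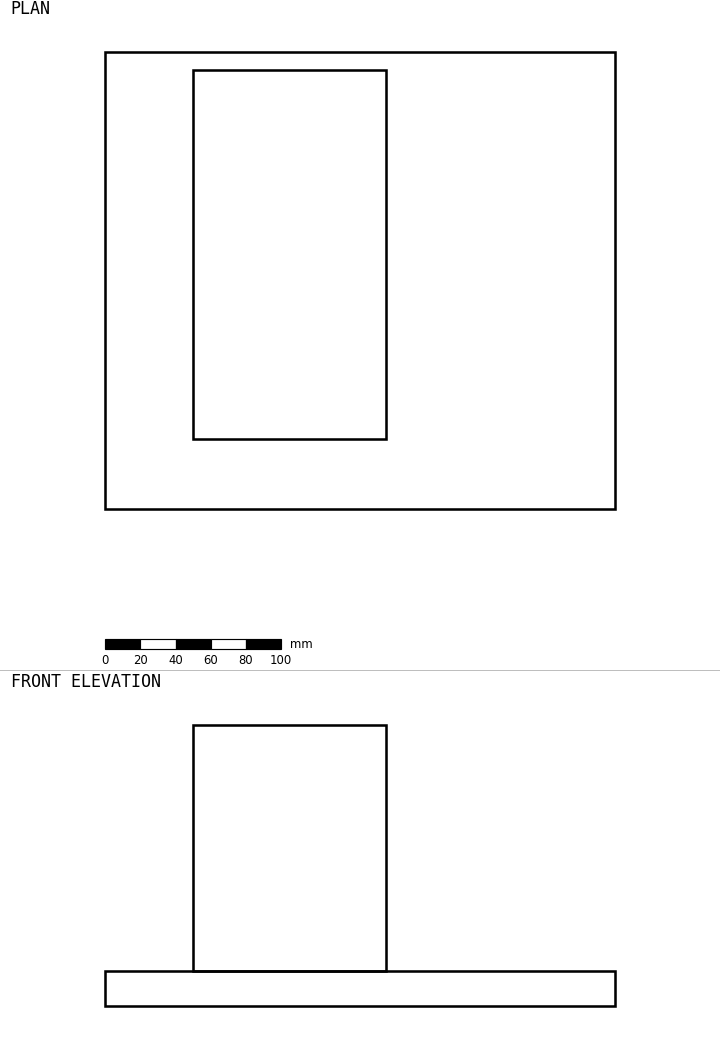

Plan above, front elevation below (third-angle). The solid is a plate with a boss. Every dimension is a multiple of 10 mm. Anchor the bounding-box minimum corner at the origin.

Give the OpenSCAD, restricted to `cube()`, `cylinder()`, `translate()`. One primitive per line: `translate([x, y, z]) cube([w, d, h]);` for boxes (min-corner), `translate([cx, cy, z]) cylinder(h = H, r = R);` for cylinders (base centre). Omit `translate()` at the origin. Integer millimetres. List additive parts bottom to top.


cube([290, 260, 20]);
translate([50, 40, 20]) cube([110, 210, 140]);


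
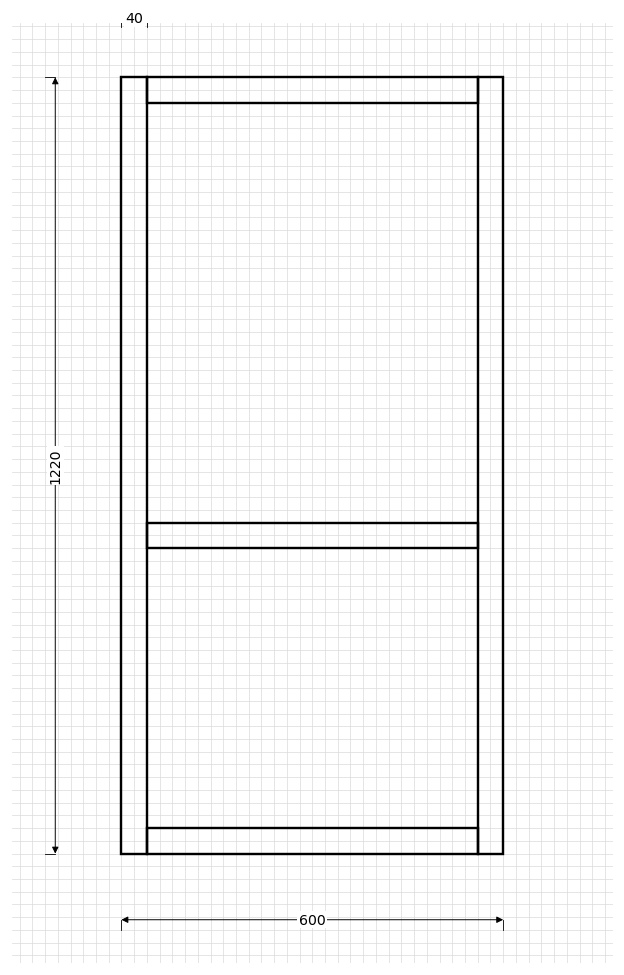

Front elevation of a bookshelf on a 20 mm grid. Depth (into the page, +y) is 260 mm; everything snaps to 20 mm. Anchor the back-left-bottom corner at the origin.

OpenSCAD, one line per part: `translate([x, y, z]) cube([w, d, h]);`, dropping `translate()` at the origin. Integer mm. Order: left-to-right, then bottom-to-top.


cube([40, 260, 1220]);
translate([40, 0, 0]) cube([520, 260, 40]);
translate([40, 0, 480]) cube([520, 260, 40]);
translate([40, 0, 1180]) cube([520, 260, 40]);
translate([560, 0, 0]) cube([40, 260, 1220]);


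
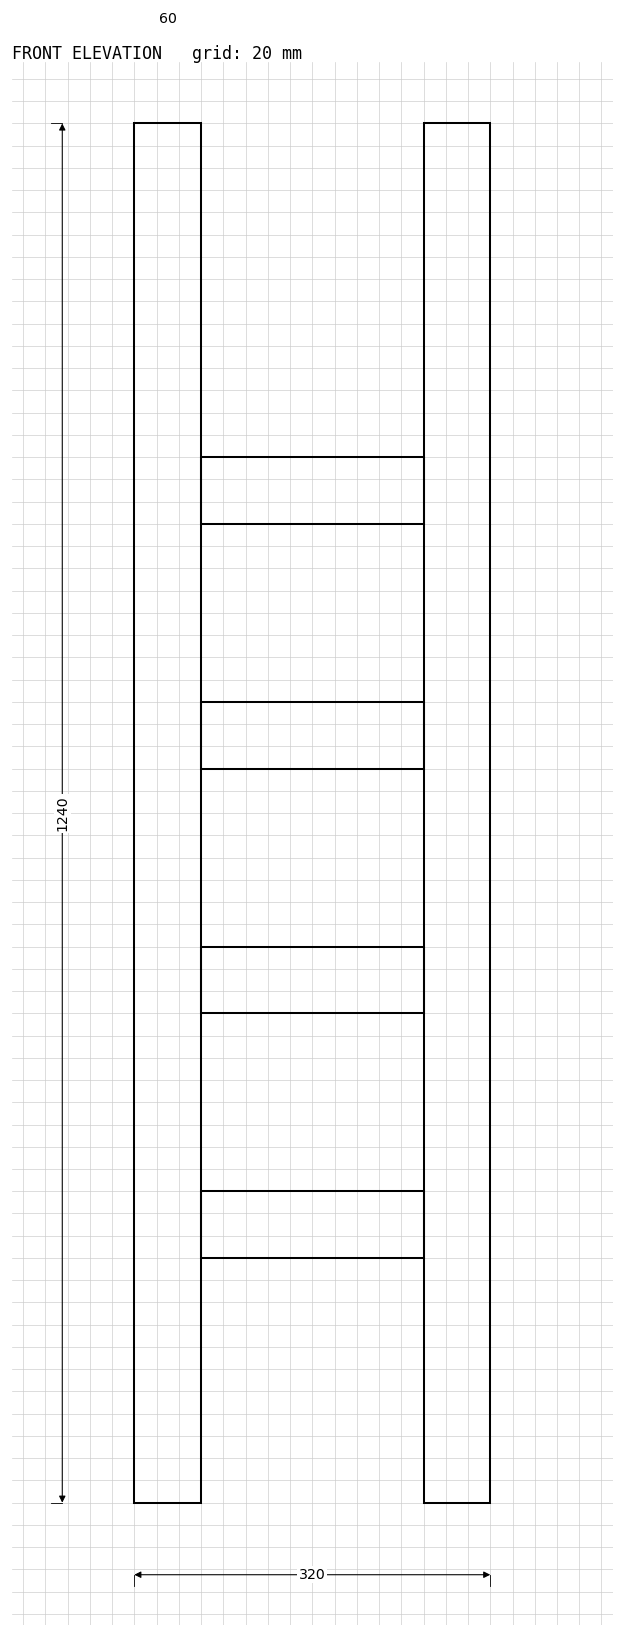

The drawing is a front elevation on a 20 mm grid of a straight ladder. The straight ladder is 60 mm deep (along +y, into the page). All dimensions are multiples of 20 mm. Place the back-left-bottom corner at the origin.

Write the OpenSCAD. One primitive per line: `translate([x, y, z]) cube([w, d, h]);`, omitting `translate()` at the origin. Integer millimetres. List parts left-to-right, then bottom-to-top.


cube([60, 60, 1240]);
translate([60, 0, 220]) cube([200, 60, 60]);
translate([60, 0, 440]) cube([200, 60, 60]);
translate([60, 0, 660]) cube([200, 60, 60]);
translate([60, 0, 880]) cube([200, 60, 60]);
translate([260, 0, 0]) cube([60, 60, 1240]);
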